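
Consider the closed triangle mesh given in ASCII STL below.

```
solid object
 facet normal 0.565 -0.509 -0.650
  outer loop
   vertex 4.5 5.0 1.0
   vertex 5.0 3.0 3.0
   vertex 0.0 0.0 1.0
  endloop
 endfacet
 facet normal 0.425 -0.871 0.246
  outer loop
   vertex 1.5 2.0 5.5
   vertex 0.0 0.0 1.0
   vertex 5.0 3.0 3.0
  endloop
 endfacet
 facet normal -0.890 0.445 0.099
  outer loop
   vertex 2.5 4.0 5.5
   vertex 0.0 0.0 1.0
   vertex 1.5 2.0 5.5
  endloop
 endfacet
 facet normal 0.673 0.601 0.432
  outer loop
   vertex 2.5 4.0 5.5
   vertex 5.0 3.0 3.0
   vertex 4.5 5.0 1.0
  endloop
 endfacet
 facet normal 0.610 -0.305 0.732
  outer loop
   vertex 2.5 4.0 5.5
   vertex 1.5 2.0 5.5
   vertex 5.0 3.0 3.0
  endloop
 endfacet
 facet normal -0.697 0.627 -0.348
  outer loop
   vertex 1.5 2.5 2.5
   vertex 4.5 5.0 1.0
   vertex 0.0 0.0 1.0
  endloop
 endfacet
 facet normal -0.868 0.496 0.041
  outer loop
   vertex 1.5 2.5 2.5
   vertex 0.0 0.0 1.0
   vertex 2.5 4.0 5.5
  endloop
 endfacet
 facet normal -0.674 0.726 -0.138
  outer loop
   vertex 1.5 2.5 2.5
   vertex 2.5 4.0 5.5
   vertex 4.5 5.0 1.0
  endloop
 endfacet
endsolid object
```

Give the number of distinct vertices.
6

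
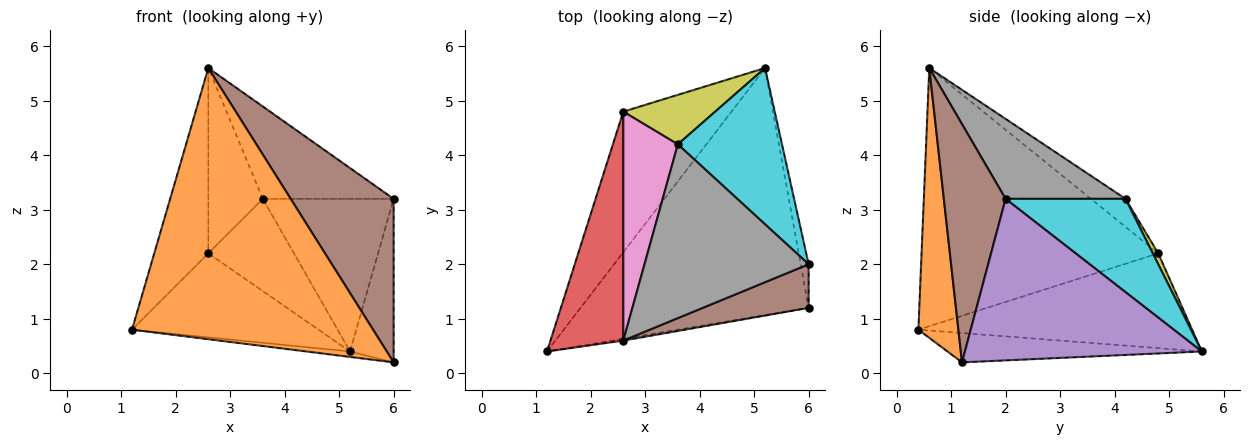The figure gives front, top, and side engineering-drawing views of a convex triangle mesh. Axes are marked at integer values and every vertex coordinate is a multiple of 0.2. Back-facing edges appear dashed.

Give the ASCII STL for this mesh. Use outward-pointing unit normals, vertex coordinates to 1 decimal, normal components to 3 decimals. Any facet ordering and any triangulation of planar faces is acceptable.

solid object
 facet normal -0.128 0.022 -0.992
  outer loop
   vertex 5.2 5.6 0.4
   vertex 6.0 1.2 0.2
   vertex 1.2 0.4 0.8
  endloop
 endfacet
 facet normal 0.164 -0.987 -0.007
  outer loop
   vertex 2.6 0.6 5.6
   vertex 1.2 0.4 0.8
   vertex 6.0 1.2 0.2
  endloop
 endfacet
 facet normal -0.601 0.410 -0.686
  outer loop
   vertex 2.6 4.8 2.2
   vertex 5.2 5.6 0.4
   vertex 1.2 0.4 0.8
  endloop
 endfacet
 facet normal -0.940 0.215 0.265
  outer loop
   vertex 2.6 4.8 2.2
   vertex 1.2 0.4 0.8
   vertex 2.6 0.6 5.6
  endloop
 endfacet
 facet normal 0.982 0.181 -0.048
  outer loop
   vertex 6.0 2.0 3.2
   vertex 6.0 1.2 0.2
   vertex 5.2 5.6 0.4
  endloop
 endfacet
 facet normal 0.502 -0.836 0.223
  outer loop
   vertex 6.0 2.0 3.2
   vertex 2.6 0.6 5.6
   vertex 6.0 1.2 0.2
  endloop
 endfacet
 facet normal -0.371 0.584 0.722
  outer loop
   vertex 3.6 4.2 3.2
   vertex 2.6 4.8 2.2
   vertex 2.6 0.6 5.6
  endloop
 endfacet
 facet normal 0.395 0.431 0.811
  outer loop
   vertex 3.6 4.2 3.2
   vertex 2.6 0.6 5.6
   vertex 6.0 2.0 3.2
  endloop
 endfacet
 facet normal 0.056 0.880 0.472
  outer loop
   vertex 3.6 4.2 3.2
   vertex 5.2 5.6 0.4
   vertex 2.6 4.8 2.2
  endloop
 endfacet
 facet normal 0.539 0.588 0.602
  outer loop
   vertex 3.6 4.2 3.2
   vertex 6.0 2.0 3.2
   vertex 5.2 5.6 0.4
  endloop
 endfacet
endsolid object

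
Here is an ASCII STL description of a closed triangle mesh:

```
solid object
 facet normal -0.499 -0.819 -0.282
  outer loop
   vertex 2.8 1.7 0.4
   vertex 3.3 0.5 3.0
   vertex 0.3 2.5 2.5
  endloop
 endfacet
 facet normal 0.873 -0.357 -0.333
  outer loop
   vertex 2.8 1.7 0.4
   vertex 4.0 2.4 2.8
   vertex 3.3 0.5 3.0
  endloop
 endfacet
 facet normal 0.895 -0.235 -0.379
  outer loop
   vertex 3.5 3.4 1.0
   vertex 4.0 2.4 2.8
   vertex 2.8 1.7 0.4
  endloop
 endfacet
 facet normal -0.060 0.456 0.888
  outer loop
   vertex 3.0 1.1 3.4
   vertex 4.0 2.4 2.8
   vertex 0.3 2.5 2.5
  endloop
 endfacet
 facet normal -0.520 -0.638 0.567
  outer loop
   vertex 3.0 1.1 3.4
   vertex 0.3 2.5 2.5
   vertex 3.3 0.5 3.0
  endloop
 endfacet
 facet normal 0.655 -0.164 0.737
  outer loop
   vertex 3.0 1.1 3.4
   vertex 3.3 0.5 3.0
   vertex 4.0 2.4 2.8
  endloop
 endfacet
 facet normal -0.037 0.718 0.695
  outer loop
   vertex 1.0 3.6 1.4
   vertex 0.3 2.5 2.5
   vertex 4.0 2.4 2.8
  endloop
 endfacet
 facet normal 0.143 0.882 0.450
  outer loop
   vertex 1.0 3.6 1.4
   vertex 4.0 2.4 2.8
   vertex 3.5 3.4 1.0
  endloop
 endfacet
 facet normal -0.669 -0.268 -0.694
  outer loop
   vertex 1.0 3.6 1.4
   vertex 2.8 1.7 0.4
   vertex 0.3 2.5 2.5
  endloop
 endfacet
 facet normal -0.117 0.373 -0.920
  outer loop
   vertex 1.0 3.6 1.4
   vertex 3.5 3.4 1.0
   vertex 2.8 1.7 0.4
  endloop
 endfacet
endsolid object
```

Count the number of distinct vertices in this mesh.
7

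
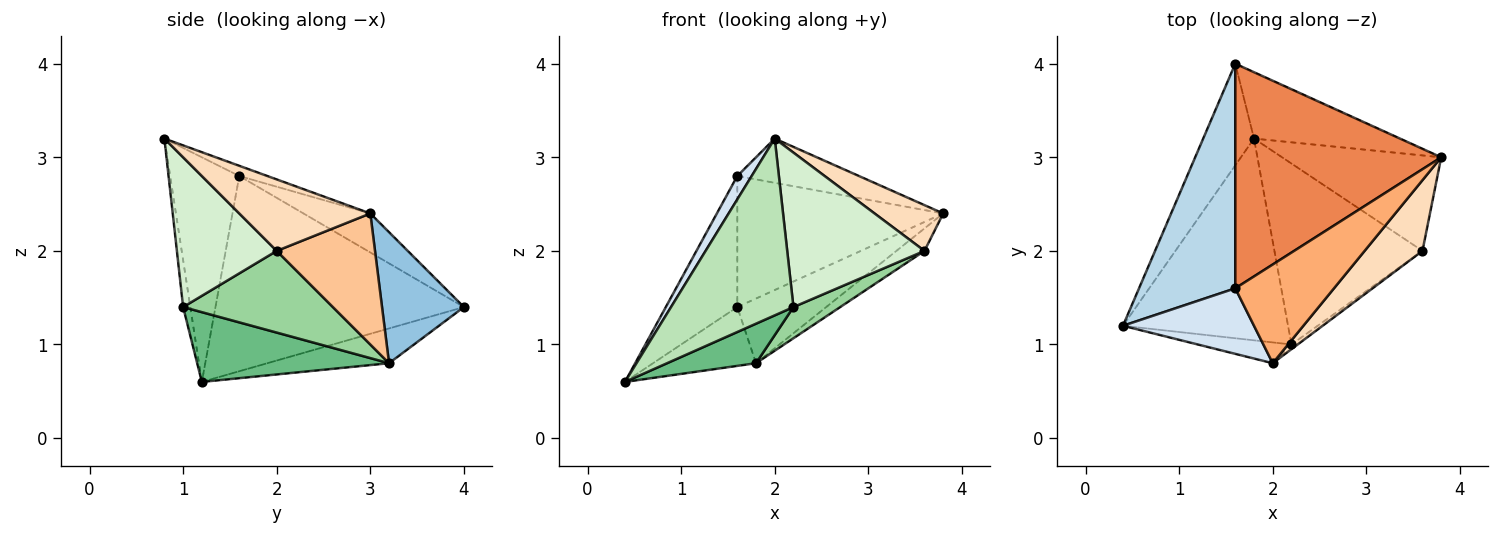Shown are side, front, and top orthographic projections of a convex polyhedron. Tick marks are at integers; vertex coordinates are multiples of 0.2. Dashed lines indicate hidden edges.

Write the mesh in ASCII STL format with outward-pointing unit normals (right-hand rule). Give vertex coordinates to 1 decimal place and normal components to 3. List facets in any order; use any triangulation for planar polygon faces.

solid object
 facet normal -0.510 0.431 -0.745
  outer loop
   vertex 1.8 3.2 0.8
   vertex 0.4 1.2 0.6
   vertex 1.6 4.0 1.4
  endloop
 endfacet
 facet normal 0.541 0.587 -0.603
  outer loop
   vertex 1.8 3.2 0.8
   vertex 1.6 4.0 1.4
   vertex 3.8 3.0 2.4
  endloop
 endfacet
 facet normal -0.868 0.250 0.428
  outer loop
   vertex 1.6 1.6 2.8
   vertex 1.6 4.0 1.4
   vertex 0.4 1.2 0.6
  endloop
 endfacet
 facet normal -0.850 -0.177 0.496
  outer loop
   vertex 1.6 1.6 2.8
   vertex 0.4 1.2 0.6
   vertex 2.0 0.8 3.2
  endloop
 endfacet
 facet normal -0.161 0.497 0.852
  outer loop
   vertex 1.6 1.6 2.8
   vertex 3.8 3.0 2.4
   vertex 1.6 4.0 1.4
  endloop
 endfacet
 facet normal -0.094 0.407 0.908
  outer loop
   vertex 1.6 1.6 2.8
   vertex 2.0 0.8 3.2
   vertex 3.8 3.0 2.4
  endloop
 endfacet
 facet normal 0.625 0.179 -0.760
  outer loop
   vertex 3.6 2.0 2.0
   vertex 1.8 3.2 0.8
   vertex 3.8 3.0 2.4
  endloop
 endfacet
 facet normal 0.720 -0.377 0.583
  outer loop
   vertex 3.6 2.0 2.0
   vertex 3.8 3.0 2.4
   vertex 2.0 0.8 3.2
  endloop
 endfacet
 facet normal 0.383 -0.178 -0.906
  outer loop
   vertex 2.2 1.0 1.4
   vertex 0.4 1.2 0.6
   vertex 1.8 3.2 0.8
  endloop
 endfacet
 facet normal 0.478 -0.149 -0.866
  outer loop
   vertex 2.2 1.0 1.4
   vertex 1.8 3.2 0.8
   vertex 3.6 2.0 2.0
  endloop
 endfacet
 facet normal -0.058 -0.991 -0.117
  outer loop
   vertex 2.2 1.0 1.4
   vertex 2.0 0.8 3.2
   vertex 0.4 1.2 0.6
  endloop
 endfacet
 facet normal 0.588 -0.808 -0.024
  outer loop
   vertex 2.2 1.0 1.4
   vertex 3.6 2.0 2.0
   vertex 2.0 0.8 3.2
  endloop
 endfacet
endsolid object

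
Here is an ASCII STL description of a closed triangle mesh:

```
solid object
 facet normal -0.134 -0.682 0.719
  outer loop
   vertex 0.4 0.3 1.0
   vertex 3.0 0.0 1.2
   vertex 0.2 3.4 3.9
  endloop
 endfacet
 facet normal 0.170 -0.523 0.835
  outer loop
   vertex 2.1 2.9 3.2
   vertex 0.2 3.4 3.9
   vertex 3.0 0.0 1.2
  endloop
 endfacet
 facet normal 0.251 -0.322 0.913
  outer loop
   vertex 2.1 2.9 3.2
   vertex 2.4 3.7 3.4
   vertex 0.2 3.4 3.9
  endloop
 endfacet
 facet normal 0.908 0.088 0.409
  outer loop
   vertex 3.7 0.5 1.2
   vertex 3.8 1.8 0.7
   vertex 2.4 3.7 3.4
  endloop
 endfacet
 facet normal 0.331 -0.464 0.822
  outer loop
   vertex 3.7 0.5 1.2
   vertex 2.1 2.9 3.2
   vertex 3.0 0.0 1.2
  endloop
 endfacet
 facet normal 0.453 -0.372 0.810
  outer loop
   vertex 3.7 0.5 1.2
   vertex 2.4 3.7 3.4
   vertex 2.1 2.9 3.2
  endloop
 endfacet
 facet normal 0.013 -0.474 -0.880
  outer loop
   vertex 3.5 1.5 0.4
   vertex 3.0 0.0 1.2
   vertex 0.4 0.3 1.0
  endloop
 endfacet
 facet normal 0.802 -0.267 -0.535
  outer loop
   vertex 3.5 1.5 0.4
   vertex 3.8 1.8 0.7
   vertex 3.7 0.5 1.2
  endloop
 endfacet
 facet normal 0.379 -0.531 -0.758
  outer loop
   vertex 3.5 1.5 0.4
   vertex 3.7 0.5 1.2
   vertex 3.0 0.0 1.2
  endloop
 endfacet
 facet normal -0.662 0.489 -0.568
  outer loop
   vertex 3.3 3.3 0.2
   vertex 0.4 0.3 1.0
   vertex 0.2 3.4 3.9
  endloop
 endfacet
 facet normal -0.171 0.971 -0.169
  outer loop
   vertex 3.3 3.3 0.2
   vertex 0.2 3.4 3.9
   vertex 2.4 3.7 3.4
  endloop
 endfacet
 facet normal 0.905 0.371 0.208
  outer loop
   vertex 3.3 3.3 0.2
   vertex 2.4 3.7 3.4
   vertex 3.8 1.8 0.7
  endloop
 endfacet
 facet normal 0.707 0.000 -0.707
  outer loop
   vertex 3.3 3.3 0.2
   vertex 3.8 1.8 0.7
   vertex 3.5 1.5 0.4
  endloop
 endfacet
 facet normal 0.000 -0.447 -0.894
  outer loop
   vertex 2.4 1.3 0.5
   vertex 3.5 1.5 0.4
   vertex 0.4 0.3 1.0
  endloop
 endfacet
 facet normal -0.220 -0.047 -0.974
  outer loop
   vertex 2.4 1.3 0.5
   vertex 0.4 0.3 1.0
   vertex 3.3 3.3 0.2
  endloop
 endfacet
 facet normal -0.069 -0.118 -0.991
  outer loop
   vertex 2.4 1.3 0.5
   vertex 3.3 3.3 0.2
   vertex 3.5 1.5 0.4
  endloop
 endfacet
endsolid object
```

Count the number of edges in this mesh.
24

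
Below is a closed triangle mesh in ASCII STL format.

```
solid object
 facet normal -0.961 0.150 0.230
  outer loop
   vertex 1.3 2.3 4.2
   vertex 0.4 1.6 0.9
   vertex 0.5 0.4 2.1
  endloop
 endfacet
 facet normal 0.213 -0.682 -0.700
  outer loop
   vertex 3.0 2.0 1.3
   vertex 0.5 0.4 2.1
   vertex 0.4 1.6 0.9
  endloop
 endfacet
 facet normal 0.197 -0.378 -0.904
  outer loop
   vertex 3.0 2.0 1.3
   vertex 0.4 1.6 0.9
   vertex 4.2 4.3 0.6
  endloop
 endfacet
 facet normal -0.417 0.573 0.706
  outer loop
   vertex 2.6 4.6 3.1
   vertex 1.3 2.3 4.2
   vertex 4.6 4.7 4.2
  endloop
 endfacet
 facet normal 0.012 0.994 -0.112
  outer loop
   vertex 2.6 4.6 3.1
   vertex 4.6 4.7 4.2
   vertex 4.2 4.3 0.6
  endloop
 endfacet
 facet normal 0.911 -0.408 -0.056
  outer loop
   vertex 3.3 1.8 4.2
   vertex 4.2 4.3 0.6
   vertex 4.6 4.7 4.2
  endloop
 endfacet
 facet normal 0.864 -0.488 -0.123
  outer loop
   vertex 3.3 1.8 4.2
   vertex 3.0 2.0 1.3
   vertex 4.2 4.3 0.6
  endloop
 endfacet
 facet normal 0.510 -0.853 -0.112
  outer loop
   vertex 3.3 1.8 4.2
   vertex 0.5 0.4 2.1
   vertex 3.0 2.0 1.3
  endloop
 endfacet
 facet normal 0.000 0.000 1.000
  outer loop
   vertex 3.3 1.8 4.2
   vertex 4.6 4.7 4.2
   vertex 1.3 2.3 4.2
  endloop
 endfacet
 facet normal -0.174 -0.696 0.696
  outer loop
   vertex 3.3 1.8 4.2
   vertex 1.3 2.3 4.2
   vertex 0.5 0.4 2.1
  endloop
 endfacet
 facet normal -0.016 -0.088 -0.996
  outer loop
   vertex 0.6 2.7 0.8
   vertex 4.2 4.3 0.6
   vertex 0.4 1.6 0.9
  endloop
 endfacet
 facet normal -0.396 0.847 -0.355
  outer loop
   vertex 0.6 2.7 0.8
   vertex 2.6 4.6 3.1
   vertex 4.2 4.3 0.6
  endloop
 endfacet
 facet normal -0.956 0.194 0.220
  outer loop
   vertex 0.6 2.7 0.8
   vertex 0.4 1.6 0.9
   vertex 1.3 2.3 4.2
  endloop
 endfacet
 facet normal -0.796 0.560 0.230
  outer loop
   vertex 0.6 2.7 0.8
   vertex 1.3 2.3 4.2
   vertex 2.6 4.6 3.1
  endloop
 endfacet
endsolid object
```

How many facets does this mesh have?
14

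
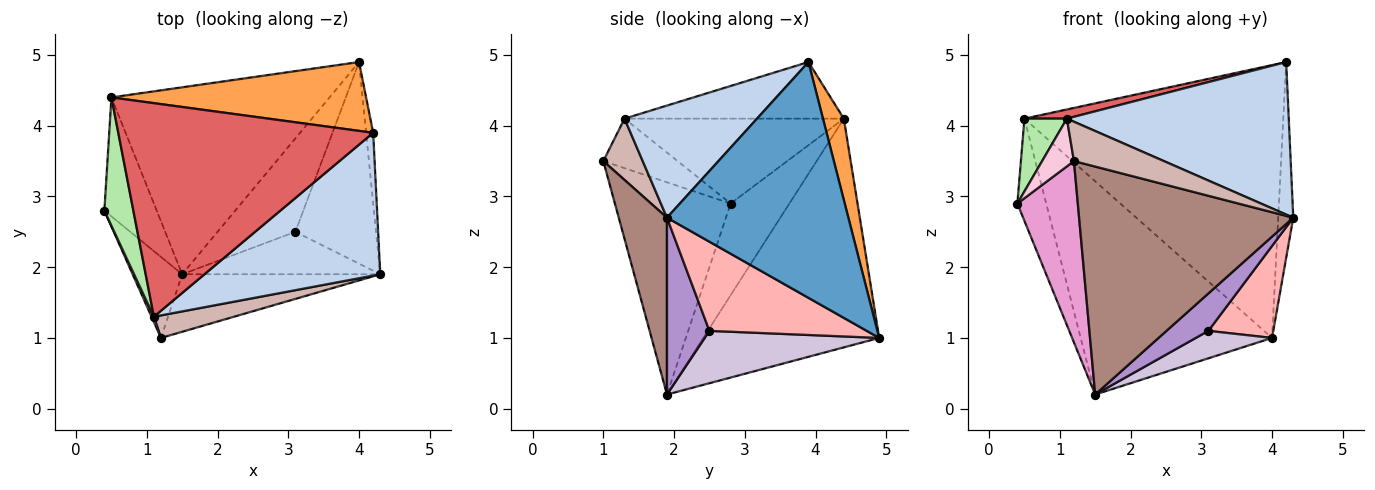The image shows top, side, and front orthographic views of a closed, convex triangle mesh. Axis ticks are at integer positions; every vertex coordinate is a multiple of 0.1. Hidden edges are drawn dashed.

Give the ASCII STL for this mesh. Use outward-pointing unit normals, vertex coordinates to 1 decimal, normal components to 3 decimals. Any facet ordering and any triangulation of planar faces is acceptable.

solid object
 facet normal 0.996 0.083 -0.030
  outer loop
   vertex 4.2 3.9 4.9
   vertex 4.3 1.9 2.7
   vertex 4.0 4.9 1.0
  endloop
 endfacet
 facet normal 0.400 -0.669 0.627
  outer loop
   vertex 1.1 1.3 4.1
   vertex 4.3 1.9 2.7
   vertex 4.2 3.9 4.9
  endloop
 endfacet
 facet normal 0.078 0.967 0.244
  outer loop
   vertex 0.5 4.4 4.1
   vertex 4.2 3.9 4.9
   vertex 4.0 4.9 1.0
  endloop
 endfacet
 facet normal -0.799 0.392 -0.456
  outer loop
   vertex 0.5 4.4 4.1
   vertex 1.5 1.9 0.2
   vertex 0.4 2.8 2.9
  endloop
 endfacet
 facet normal -0.569 0.618 -0.542
  outer loop
   vertex 0.5 4.4 4.1
   vertex 4.0 4.9 1.0
   vertex 1.5 1.9 0.2
  endloop
 endfacet
 facet normal -0.931 -0.180 0.318
  outer loop
   vertex 0.5 4.4 4.1
   vertex 0.4 2.8 2.9
   vertex 1.1 1.3 4.1
  endloop
 endfacet
 facet normal -0.217 -0.042 0.975
  outer loop
   vertex 0.5 4.4 4.1
   vertex 1.1 1.3 4.1
   vertex 4.2 3.9 4.9
  endloop
 endfacet
 facet normal 0.709 -0.293 -0.642
  outer loop
   vertex 3.1 2.5 1.1
   vertex 4.0 4.9 1.0
   vertex 4.3 1.9 2.7
  endloop
 endfacet
 facet normal 0.557 -0.549 -0.623
  outer loop
   vertex 3.1 2.5 1.1
   vertex 4.3 1.9 2.7
   vertex 1.5 1.9 0.2
  endloop
 endfacet
 facet normal 0.542 -0.237 -0.806
  outer loop
   vertex 3.1 2.5 1.1
   vertex 1.5 1.9 0.2
   vertex 4.0 4.9 1.0
  endloop
 endfacet
 facet normal 0.213 -0.947 -0.239
  outer loop
   vertex 1.2 1.0 3.5
   vertex 1.5 1.9 0.2
   vertex 4.3 1.9 2.7
  endloop
 endfacet
 facet normal 0.355 -0.811 0.465
  outer loop
   vertex 1.2 1.0 3.5
   vertex 4.3 1.9 2.7
   vertex 1.1 1.3 4.1
  endloop
 endfacet
 facet normal -0.868 -0.453 -0.203
  outer loop
   vertex 1.2 1.0 3.5
   vertex 0.4 2.8 2.9
   vertex 1.5 1.9 0.2
  endloop
 endfacet
 facet normal -0.918 -0.394 0.044
  outer loop
   vertex 1.2 1.0 3.5
   vertex 1.1 1.3 4.1
   vertex 0.4 2.8 2.9
  endloop
 endfacet
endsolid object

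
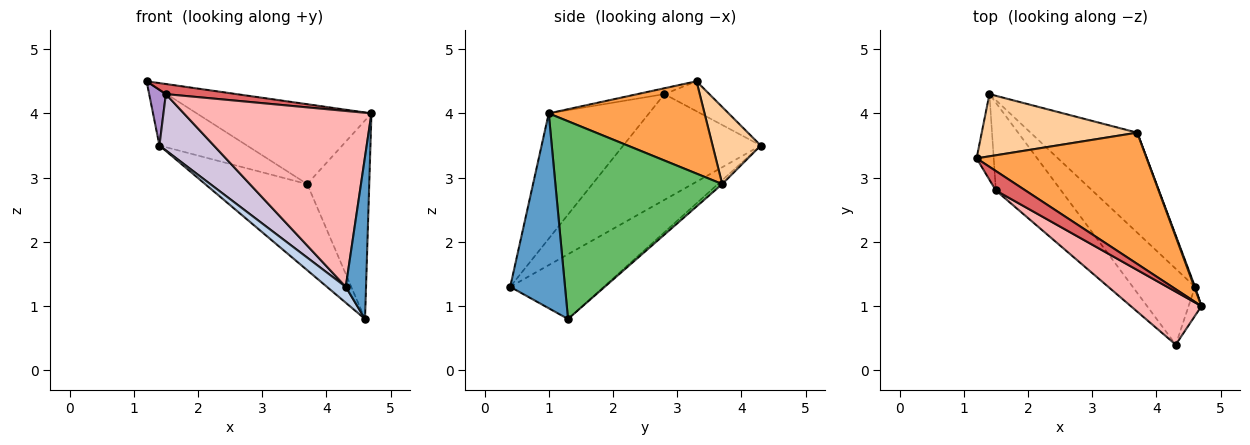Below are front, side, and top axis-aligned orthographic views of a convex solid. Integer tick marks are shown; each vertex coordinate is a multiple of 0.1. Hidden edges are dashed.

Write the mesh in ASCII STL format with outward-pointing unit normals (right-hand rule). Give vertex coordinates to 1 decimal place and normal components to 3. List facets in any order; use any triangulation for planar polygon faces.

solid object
 facet normal 0.936 -0.346 -0.062
  outer loop
   vertex 4.6 1.3 0.8
   vertex 4.7 1.0 4.0
   vertex 4.3 0.4 1.3
  endloop
 endfacet
 facet normal -0.713 -0.143 -0.686
  outer loop
   vertex 4.6 1.3 0.8
   vertex 4.3 0.4 1.3
   vertex 1.4 4.3 3.5
  endloop
 endfacet
 facet normal 0.421 0.472 0.775
  outer loop
   vertex 3.7 3.7 2.9
   vertex 1.2 3.3 4.5
   vertex 4.7 1.0 4.0
  endloop
 endfacet
 facet normal 0.346 0.628 0.697
  outer loop
   vertex 3.7 3.7 2.9
   vertex 1.4 4.3 3.5
   vertex 1.2 3.3 4.5
  endloop
 endfacet
 facet normal 0.937 0.349 0.003
  outer loop
   vertex 3.7 3.7 2.9
   vertex 4.7 1.0 4.0
   vertex 4.6 1.3 0.8
  endloop
 endfacet
 facet normal -0.027 0.652 -0.757
  outer loop
   vertex 3.7 3.7 2.9
   vertex 4.6 1.3 0.8
   vertex 1.4 4.3 3.5
  endloop
 endfacet
 facet normal -0.173 -0.454 0.874
  outer loop
   vertex 1.5 2.8 4.3
   vertex 4.7 1.0 4.0
   vertex 1.2 3.3 4.5
  endloop
 endfacet
 facet normal -0.455 -0.852 0.257
  outer loop
   vertex 1.5 2.8 4.3
   vertex 4.3 0.4 1.3
   vertex 4.7 1.0 4.0
  endloop
 endfacet
 facet normal -0.826 -0.307 -0.472
  outer loop
   vertex 1.5 2.8 4.3
   vertex 1.2 3.3 4.5
   vertex 1.4 4.3 3.5
  endloop
 endfacet
 facet normal -0.807 -0.319 -0.498
  outer loop
   vertex 1.5 2.8 4.3
   vertex 1.4 4.3 3.5
   vertex 4.3 0.4 1.3
  endloop
 endfacet
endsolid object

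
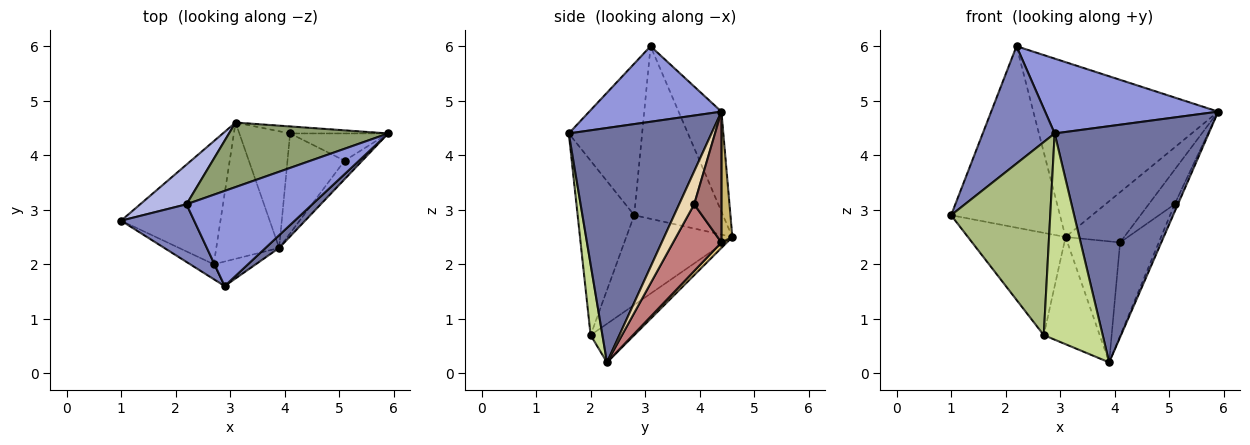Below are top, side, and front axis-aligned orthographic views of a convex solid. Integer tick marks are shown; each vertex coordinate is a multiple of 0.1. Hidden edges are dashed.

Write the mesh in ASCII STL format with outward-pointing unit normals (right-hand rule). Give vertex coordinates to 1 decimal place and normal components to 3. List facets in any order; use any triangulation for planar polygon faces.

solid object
 facet normal 0.679 -0.733 0.039
  outer loop
   vertex 3.9 2.3 0.2
   vertex 5.9 4.4 4.8
   vertex 2.9 1.6 4.4
  endloop
 endfacet
 facet normal -0.675 -0.662 0.325
  outer loop
   vertex 2.2 3.1 6.0
   vertex 1.0 2.8 2.9
   vertex 2.9 1.6 4.4
  endloop
 endfacet
 facet normal 0.427 -0.559 0.711
  outer loop
   vertex 2.2 3.1 6.0
   vertex 2.9 1.6 4.4
   vertex 5.9 4.4 4.8
  endloop
 endfacet
 facet normal -0.623 0.764 0.167
  outer loop
   vertex 3.1 4.6 2.5
   vertex 1.0 2.8 2.9
   vertex 2.2 3.1 6.0
  endloop
 endfacet
 facet normal -0.212 0.917 0.338
  outer loop
   vertex 3.1 4.6 2.5
   vertex 2.2 3.1 6.0
   vertex 5.9 4.4 4.8
  endloop
 endfacet
 facet normal -0.494 -0.867 -0.067
  outer loop
   vertex 2.7 2.0 0.7
   vertex 2.9 1.6 4.4
   vertex 1.0 2.8 2.9
  endloop
 endfacet
 facet normal 0.195 -0.974 -0.116
  outer loop
   vertex 2.7 2.0 0.7
   vertex 3.9 2.3 0.2
   vertex 2.9 1.6 4.4
  endloop
 endfacet
 facet normal -0.570 0.525 -0.632
  outer loop
   vertex 2.7 2.0 0.7
   vertex 1.0 2.8 2.9
   vertex 3.1 4.6 2.5
  endloop
 endfacet
 facet normal -0.434 0.557 -0.708
  outer loop
   vertex 2.7 2.0 0.7
   vertex 3.1 4.6 2.5
   vertex 3.9 2.3 0.2
  endloop
 endfacet
 facet normal 0.181 0.974 -0.136
  outer loop
   vertex 4.1 4.4 2.4
   vertex 3.1 4.6 2.5
   vertex 5.9 4.4 4.8
  endloop
 endfacet
 facet normal 0.074 0.718 -0.692
  outer loop
   vertex 4.1 4.4 2.4
   vertex 3.9 2.3 0.2
   vertex 3.1 4.6 2.5
  endloop
 endfacet
 facet normal 0.865 0.191 -0.463
  outer loop
   vertex 5.1 3.9 3.1
   vertex 5.9 4.4 4.8
   vertex 3.9 2.3 0.2
  endloop
 endfacet
 facet normal 0.637 0.605 -0.478
  outer loop
   vertex 5.1 3.9 3.1
   vertex 4.1 4.4 2.4
   vertex 5.9 4.4 4.8
  endloop
 endfacet
 facet normal 0.649 0.520 -0.555
  outer loop
   vertex 5.1 3.9 3.1
   vertex 3.9 2.3 0.2
   vertex 4.1 4.4 2.4
  endloop
 endfacet
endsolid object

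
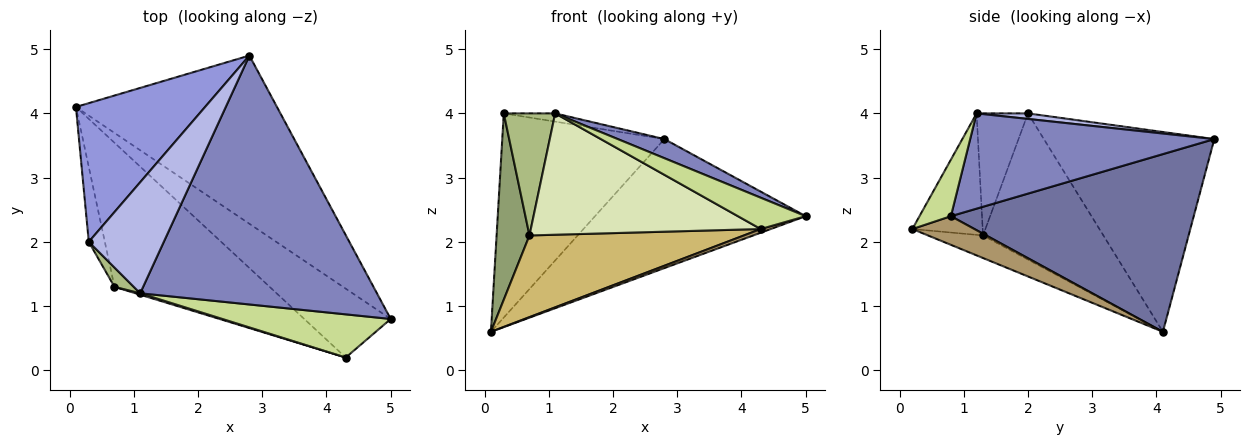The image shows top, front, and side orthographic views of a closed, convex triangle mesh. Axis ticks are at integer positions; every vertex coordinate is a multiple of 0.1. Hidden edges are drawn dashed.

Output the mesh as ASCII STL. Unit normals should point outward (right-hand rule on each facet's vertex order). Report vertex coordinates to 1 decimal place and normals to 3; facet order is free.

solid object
 facet normal 0.574 0.498 -0.650
  outer loop
   vertex 2.8 4.9 3.6
   vertex 5.0 0.8 2.4
   vertex 0.1 4.1 0.6
  endloop
 endfacet
 facet normal 0.372 -0.071 0.925
  outer loop
   vertex 1.1 1.2 4.0
   vertex 5.0 0.8 2.4
   vertex 2.8 4.9 3.6
  endloop
 endfacet
 facet normal -0.656 0.624 0.424
  outer loop
   vertex 0.3 2.0 4.0
   vertex 2.8 4.9 3.6
   vertex 0.1 4.1 0.6
  endloop
 endfacet
 facet normal 0.074 0.074 0.995
  outer loop
   vertex 0.3 2.0 4.0
   vertex 1.1 1.2 4.0
   vertex 2.8 4.9 3.6
  endloop
 endfacet
 facet normal -0.959 -0.262 -0.105
  outer loop
   vertex 0.3 2.0 4.0
   vertex 0.1 4.1 0.6
   vertex 0.7 1.3 2.1
  endloop
 endfacet
 facet normal -0.703 -0.703 0.111
  outer loop
   vertex 0.3 2.0 4.0
   vertex 0.7 1.3 2.1
   vertex 1.1 1.2 4.0
  endloop
 endfacet
 facet normal 0.262 -0.567 0.781
  outer loop
   vertex 4.3 0.2 2.2
   vertex 5.0 0.8 2.4
   vertex 1.1 1.2 4.0
  endloop
 endfacet
 facet normal -0.292 -0.956 0.011
  outer loop
   vertex 4.3 0.2 2.2
   vertex 1.1 1.2 4.0
   vertex 0.7 1.3 2.1
  endloop
 endfacet
 facet normal 0.314 -0.051 -0.948
  outer loop
   vertex 4.3 0.2 2.2
   vertex 0.1 4.1 0.6
   vertex 5.0 0.8 2.4
  endloop
 endfacet
 facet normal -0.126 -0.489 -0.863
  outer loop
   vertex 4.3 0.2 2.2
   vertex 0.7 1.3 2.1
   vertex 0.1 4.1 0.6
  endloop
 endfacet
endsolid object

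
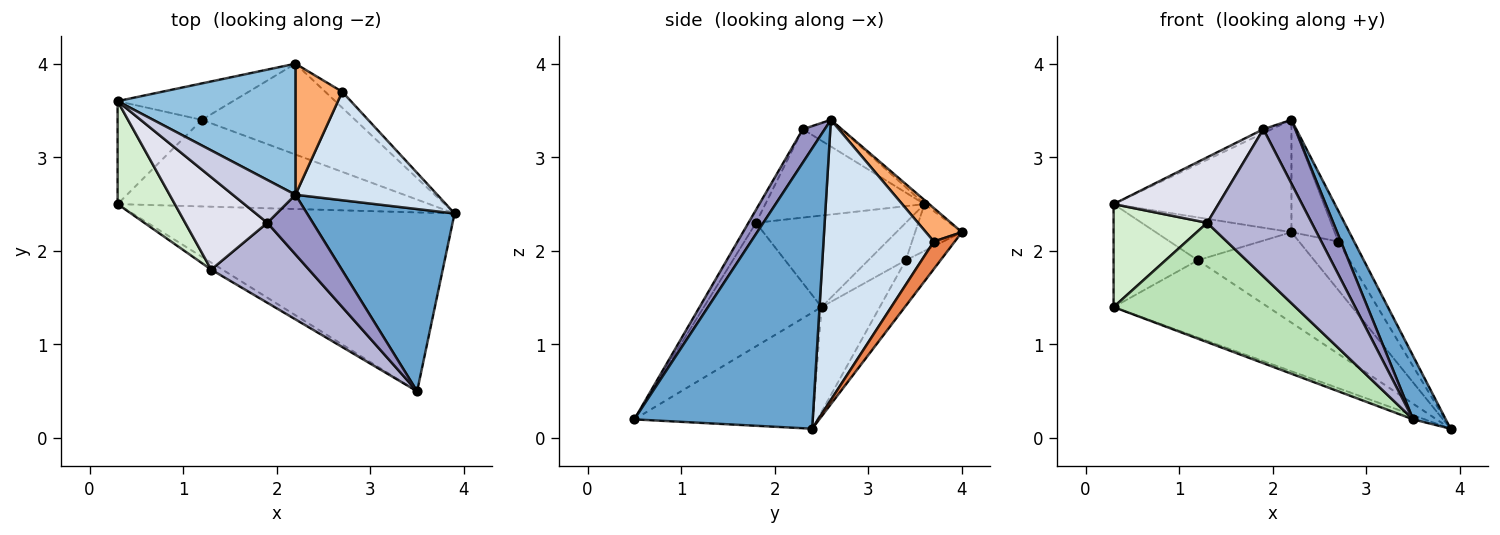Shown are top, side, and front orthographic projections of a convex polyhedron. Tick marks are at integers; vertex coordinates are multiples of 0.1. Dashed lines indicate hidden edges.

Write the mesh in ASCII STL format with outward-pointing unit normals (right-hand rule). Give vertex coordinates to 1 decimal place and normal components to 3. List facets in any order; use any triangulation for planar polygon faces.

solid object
 facet normal 0.874 -0.160 0.460
  outer loop
   vertex 2.2 2.6 3.4
   vertex 3.5 0.5 0.2
   vertex 3.9 2.4 0.1
  endloop
 endfacet
 facet normal -0.017 0.651 0.759
  outer loop
   vertex 2.2 4.0 2.2
   vertex 0.3 3.6 2.5
   vertex 2.2 2.6 3.4
  endloop
 endfacet
 facet normal -0.339 0.022 -0.941
  outer loop
   vertex 0.3 2.5 1.4
   vertex 3.9 2.4 0.1
   vertex 3.5 0.5 0.2
  endloop
 endfacet
 facet normal 0.885 0.127 0.448
  outer loop
   vertex 2.7 3.7 2.1
   vertex 2.2 2.6 3.4
   vertex 3.9 2.4 0.1
  endloop
 endfacet
 facet normal 0.452 0.847 -0.279
  outer loop
   vertex 2.7 3.7 2.1
   vertex 3.9 2.4 0.1
   vertex 2.2 4.0 2.2
  endloop
 endfacet
 facet normal 0.477 0.572 0.667
  outer loop
   vertex 2.7 3.7 2.1
   vertex 2.2 4.0 2.2
   vertex 2.2 2.6 3.4
  endloop
 endfacet
 facet normal -0.206 0.691 -0.693
  outer loop
   vertex 1.2 3.4 1.9
   vertex 2.2 4.0 2.2
   vertex 3.9 2.4 0.1
  endloop
 endfacet
 facet normal -0.243 0.646 -0.724
  outer loop
   vertex 1.2 3.4 1.9
   vertex 3.9 2.4 0.1
   vertex 0.3 2.5 1.4
  endloop
 endfacet
 facet normal -0.254 0.737 -0.627
  outer loop
   vertex 1.2 3.4 1.9
   vertex 0.3 3.6 2.5
   vertex 2.2 4.0 2.2
  endloop
 endfacet
 facet normal -0.300 0.675 -0.675
  outer loop
   vertex 1.2 3.4 1.9
   vertex 0.3 2.5 1.4
   vertex 0.3 3.6 2.5
  endloop
 endfacet
 facet normal -0.543 -0.839 -0.049
  outer loop
   vertex 1.3 1.8 2.3
   vertex 0.3 2.5 1.4
   vertex 3.5 0.5 0.2
  endloop
 endfacet
 facet normal -0.749 -0.468 0.468
  outer loop
   vertex 1.3 1.8 2.3
   vertex 0.3 3.6 2.5
   vertex 0.3 2.5 1.4
  endloop
 endfacet
 facet normal 0.449 -0.652 0.611
  outer loop
   vertex 1.9 2.3 3.3
   vertex 3.5 0.5 0.2
   vertex 2.2 2.6 3.4
  endloop
 endfacet
 facet normal -0.063 -0.877 0.476
  outer loop
   vertex 1.9 2.3 3.3
   vertex 1.3 1.8 2.3
   vertex 3.5 0.5 0.2
  endloop
 endfacet
 facet normal -0.390 0.084 0.917
  outer loop
   vertex 1.9 2.3 3.3
   vertex 2.2 2.6 3.4
   vertex 0.3 3.6 2.5
  endloop
 endfacet
 facet normal -0.660 -0.435 0.613
  outer loop
   vertex 1.9 2.3 3.3
   vertex 0.3 3.6 2.5
   vertex 1.3 1.8 2.3
  endloop
 endfacet
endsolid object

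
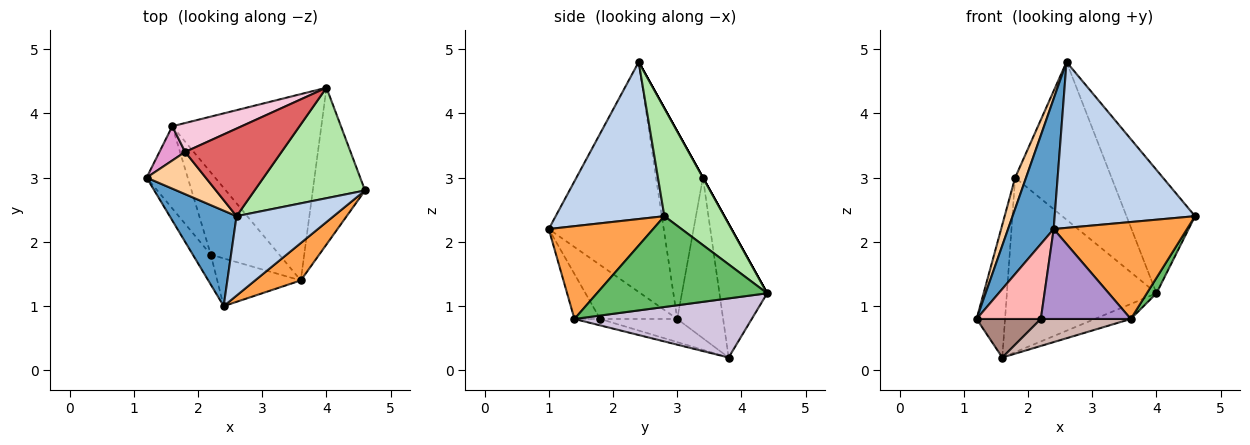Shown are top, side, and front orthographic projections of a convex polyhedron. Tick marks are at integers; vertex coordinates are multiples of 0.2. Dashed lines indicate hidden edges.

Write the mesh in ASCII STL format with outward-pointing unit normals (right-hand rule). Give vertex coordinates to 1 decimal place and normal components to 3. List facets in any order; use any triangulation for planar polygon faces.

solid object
 facet normal -0.897 -0.356 0.261
  outer loop
   vertex 2.6 2.4 4.8
   vertex 1.2 3.0 0.8
   vertex 2.4 1.0 2.2
  endloop
 endfacet
 facet normal 0.573 -0.739 0.354
  outer loop
   vertex 2.6 2.4 4.8
   vertex 2.4 1.0 2.2
   vertex 4.6 2.8 2.4
  endloop
 endfacet
 facet normal 0.590 -0.753 0.290
  outer loop
   vertex 3.6 1.4 0.8
   vertex 4.6 2.8 2.4
   vertex 2.4 1.0 2.2
  endloop
 endfacet
 facet normal -0.931 -0.217 0.293
  outer loop
   vertex 1.8 3.4 3.0
   vertex 1.2 3.0 0.8
   vertex 2.6 2.4 4.8
  endloop
 endfacet
 facet normal 0.866 -0.049 -0.498
  outer loop
   vertex 4.0 4.4 1.2
   vertex 4.6 2.8 2.4
   vertex 3.6 1.4 0.8
  endloop
 endfacet
 facet normal 0.546 0.624 0.559
  outer loop
   vertex 4.0 4.4 1.2
   vertex 2.6 2.4 4.8
   vertex 4.6 2.8 2.4
  endloop
 endfacet
 facet normal 0.000 0.874 0.486
  outer loop
   vertex 4.0 4.4 1.2
   vertex 1.8 3.4 3.0
   vertex 2.6 2.4 4.8
  endloop
 endfacet
 facet normal -0.744 -0.620 -0.248
  outer loop
   vertex 2.2 1.8 0.8
   vertex 2.4 1.0 2.2
   vertex 1.2 3.0 0.8
  endloop
 endfacet
 facet normal -0.245 -0.856 -0.454
  outer loop
   vertex 2.2 1.8 0.8
   vertex 3.6 1.4 0.8
   vertex 2.4 1.0 2.2
  endloop
 endfacet
 facet normal 0.368 0.075 -0.927
  outer loop
   vertex 1.6 3.8 0.2
   vertex 4.0 4.4 1.2
   vertex 3.6 1.4 0.8
  endloop
 endfacet
 facet normal -0.454 -0.378 -0.807
  outer loop
   vertex 1.6 3.8 0.2
   vertex 2.2 1.8 0.8
   vertex 1.2 3.0 0.8
  endloop
 endfacet
 facet normal -0.089 -0.311 -0.946
  outer loop
   vertex 1.6 3.8 0.2
   vertex 3.6 1.4 0.8
   vertex 2.2 1.8 0.8
  endloop
 endfacet
 facet normal -0.842 0.522 0.135
  outer loop
   vertex 1.6 3.8 0.2
   vertex 1.2 3.0 0.8
   vertex 1.8 3.4 3.0
  endloop
 endfacet
 facet normal -0.300 0.941 0.156
  outer loop
   vertex 1.6 3.8 0.2
   vertex 1.8 3.4 3.0
   vertex 4.0 4.4 1.2
  endloop
 endfacet
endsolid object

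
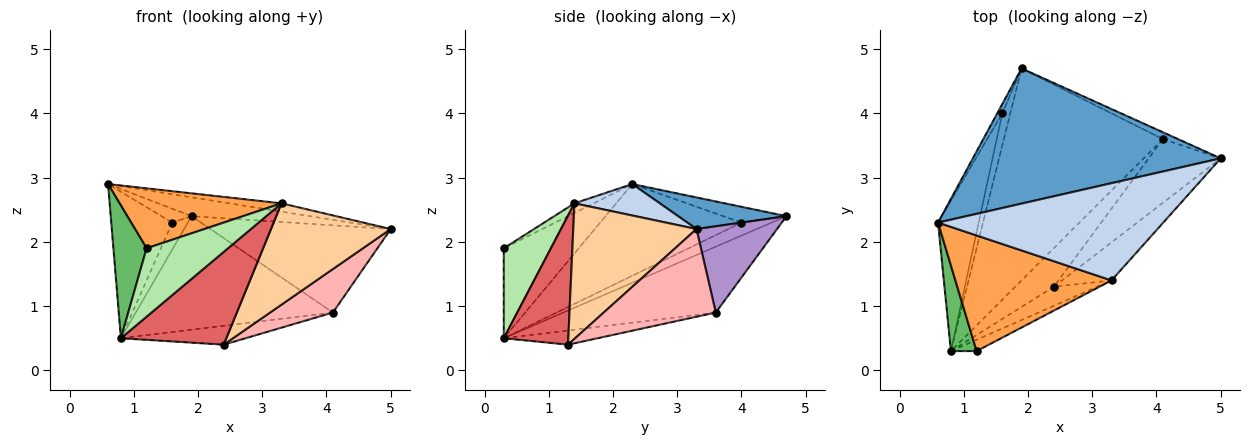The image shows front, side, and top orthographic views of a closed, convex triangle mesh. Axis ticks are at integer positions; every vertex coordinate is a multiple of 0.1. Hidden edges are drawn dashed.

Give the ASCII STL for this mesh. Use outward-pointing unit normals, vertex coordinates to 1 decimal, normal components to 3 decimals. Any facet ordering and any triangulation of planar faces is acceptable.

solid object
 facet normal 0.125 0.137 0.983
  outer loop
   vertex 1.9 4.7 2.4
   vertex 0.6 2.3 2.9
   vertex 5.0 3.3 2.2
  endloop
 endfacet
 facet normal 0.138 0.084 0.987
  outer loop
   vertex 3.3 1.4 2.6
   vertex 5.0 3.3 2.2
   vertex 0.6 2.3 2.9
  endloop
 endfacet
 facet normal -0.055 -0.460 0.886
  outer loop
   vertex 3.3 1.4 2.6
   vertex 0.6 2.3 2.9
   vertex 1.2 0.3 1.9
  endloop
 endfacet
 facet normal 0.694 -0.674 -0.253
  outer loop
   vertex 3.3 1.4 2.6
   vertex 2.4 1.3 0.4
   vertex 5.0 3.3 2.2
  endloop
 endfacet
 facet normal -0.885 -0.392 0.253
  outer loop
   vertex 0.8 0.3 0.5
   vertex 1.2 0.3 1.9
   vertex 0.6 2.3 2.9
  endloop
 endfacet
 facet normal 0.496 -0.857 -0.142
  outer loop
   vertex 0.8 0.3 0.5
   vertex 3.3 1.4 2.6
   vertex 1.2 0.3 1.9
  endloop
 endfacet
 facet normal 0.514 -0.840 -0.172
  outer loop
   vertex 0.8 0.3 0.5
   vertex 2.4 1.3 0.4
   vertex 3.3 1.4 2.6
  endloop
 endfacet
 facet normal 0.709 -0.397 -0.583
  outer loop
   vertex 4.1 3.6 0.9
   vertex 5.0 3.3 2.2
   vertex 2.4 1.3 0.4
  endloop
 endfacet
 facet normal 0.407 0.911 -0.071
  outer loop
   vertex 4.1 3.6 0.9
   vertex 1.9 4.7 2.4
   vertex 5.0 3.3 2.2
  endloop
 endfacet
 facet normal -0.314 0.418 -0.853
  outer loop
   vertex 4.1 3.6 0.9
   vertex 2.4 1.3 0.4
   vertex 0.8 0.3 0.5
  endloop
 endfacet
 facet normal -0.343 0.443 -0.828
  outer loop
   vertex 4.1 3.6 0.9
   vertex 0.8 0.3 0.5
   vertex 1.9 4.7 2.4
  endloop
 endfacet
 facet normal -0.867 0.412 -0.279
  outer loop
   vertex 1.6 4.0 2.3
   vertex 0.6 2.3 2.9
   vertex 1.9 4.7 2.4
  endloop
 endfacet
 facet normal -0.850 0.367 -0.377
  outer loop
   vertex 1.6 4.0 2.3
   vertex 0.8 0.3 0.5
   vertex 0.6 2.3 2.9
  endloop
 endfacet
 facet normal -0.779 0.402 -0.481
  outer loop
   vertex 1.6 4.0 2.3
   vertex 1.9 4.7 2.4
   vertex 0.8 0.3 0.5
  endloop
 endfacet
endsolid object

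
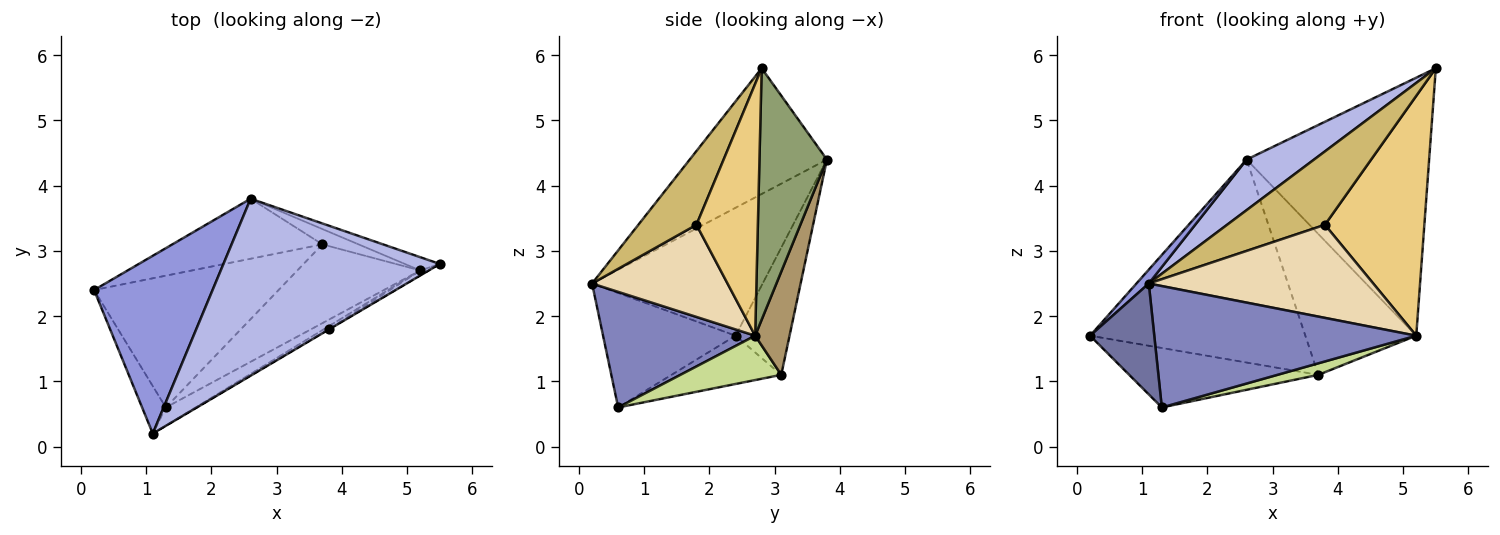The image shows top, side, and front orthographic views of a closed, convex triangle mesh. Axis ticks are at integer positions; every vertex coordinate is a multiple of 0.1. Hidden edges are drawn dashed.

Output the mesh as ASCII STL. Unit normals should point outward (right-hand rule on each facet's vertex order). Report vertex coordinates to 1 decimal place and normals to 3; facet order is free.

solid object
 facet normal -0.885 -0.429 -0.183
  outer loop
   vertex 1.3 0.6 0.6
   vertex 1.1 0.2 2.5
   vertex 0.2 2.4 1.7
  endloop
 endfacet
 facet normal 0.498 -0.858 -0.128
  outer loop
   vertex 5.2 2.7 1.7
   vertex 1.1 0.2 2.5
   vertex 1.3 0.6 0.6
  endloop
 endfacet
 facet normal -0.733 -0.053 0.679
  outer loop
   vertex 2.6 3.8 4.4
   vertex 0.2 2.4 1.7
   vertex 1.1 0.2 2.5
  endloop
 endfacet
 facet normal -0.488 -0.240 0.839
  outer loop
   vertex 2.6 3.8 4.4
   vertex 1.1 0.2 2.5
   vertex 5.5 2.8 5.8
  endloop
 endfacet
 facet normal 0.346 0.937 -0.048
  outer loop
   vertex 2.6 3.8 4.4
   vertex 5.5 2.8 5.8
   vertex 5.2 2.7 1.7
  endloop
 endfacet
 facet normal -0.232 0.400 -0.887
  outer loop
   vertex 3.7 3.1 1.1
   vertex 1.3 0.6 0.6
   vertex 0.2 2.4 1.7
  endloop
 endfacet
 facet normal 0.336 -0.137 -0.932
  outer loop
   vertex 3.7 3.1 1.1
   vertex 5.2 2.7 1.7
   vertex 1.3 0.6 0.6
  endloop
 endfacet
 facet normal -0.234 0.932 -0.276
  outer loop
   vertex 3.7 3.1 1.1
   vertex 0.2 2.4 1.7
   vertex 2.6 3.8 4.4
  endloop
 endfacet
 facet normal 0.295 0.950 -0.103
  outer loop
   vertex 3.7 3.1 1.1
   vertex 2.6 3.8 4.4
   vertex 5.2 2.7 1.7
  endloop
 endfacet
 facet normal 0.511 -0.860 -0.003
  outer loop
   vertex 3.8 1.8 3.4
   vertex 5.5 2.8 5.8
   vertex 1.1 0.2 2.5
  endloop
 endfacet
 facet normal 0.525 -0.851 -0.018
  outer loop
   vertex 3.8 1.8 3.4
   vertex 5.2 2.7 1.7
   vertex 5.5 2.8 5.8
  endloop
 endfacet
 facet normal 0.516 -0.856 -0.028
  outer loop
   vertex 3.8 1.8 3.4
   vertex 1.1 0.2 2.5
   vertex 5.2 2.7 1.7
  endloop
 endfacet
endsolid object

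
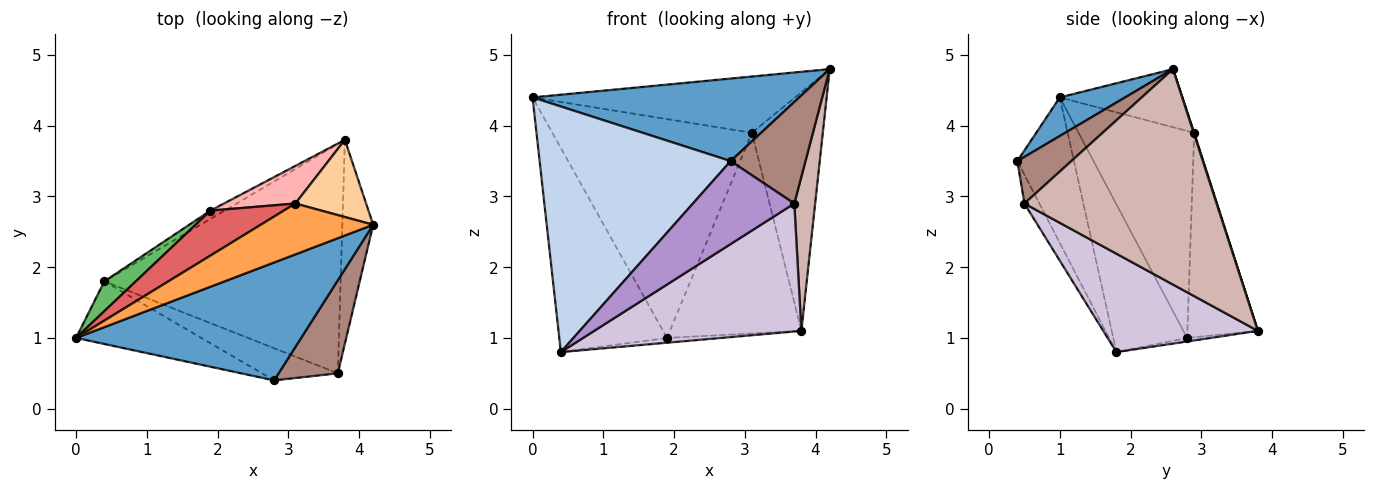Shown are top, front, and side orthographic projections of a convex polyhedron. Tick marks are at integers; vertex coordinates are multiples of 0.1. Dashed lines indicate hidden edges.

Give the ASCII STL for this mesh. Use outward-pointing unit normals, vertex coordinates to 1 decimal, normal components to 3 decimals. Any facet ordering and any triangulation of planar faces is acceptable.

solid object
 facet normal 0.139 -0.568 0.811
  outer loop
   vertex 2.8 0.4 3.5
   vertex 4.2 2.6 4.8
   vertex 0.0 1.0 4.4
  endloop
 endfacet
 facet normal -0.276 -0.931 -0.238
  outer loop
   vertex 0.4 1.8 0.8
   vertex 2.8 0.4 3.5
   vertex 0.0 1.0 4.4
  endloop
 endfacet
 facet normal -0.327 0.701 0.634
  outer loop
   vertex 3.1 2.9 3.9
   vertex 0.0 1.0 4.4
   vertex 4.2 2.6 4.8
  endloop
 endfacet
 facet normal 0.008 0.951 0.308
  outer loop
   vertex 3.1 2.9 3.9
   vertex 4.2 2.6 4.8
   vertex 3.8 3.8 1.1
  endloop
 endfacet
 facet normal -0.562 0.819 0.120
  outer loop
   vertex 1.9 2.8 1.0
   vertex 0.4 1.8 0.8
   vertex 0.0 1.0 4.4
  endloop
 endfacet
 facet normal -0.212 0.487 -0.847
  outer loop
   vertex 1.9 2.8 1.0
   vertex 3.8 3.8 1.1
   vertex 0.4 1.8 0.8
  endloop
 endfacet
 facet normal -0.494 0.852 0.175
  outer loop
   vertex 1.9 2.8 1.0
   vertex 0.0 1.0 4.4
   vertex 3.1 2.9 3.9
  endloop
 endfacet
 facet normal -0.466 0.870 0.163
  outer loop
   vertex 1.9 2.8 1.0
   vertex 3.1 2.9 3.9
   vertex 3.8 3.8 1.1
  endloop
 endfacet
 facet normal -0.136 -0.924 -0.358
  outer loop
   vertex 3.7 0.5 2.9
   vertex 2.8 0.4 3.5
   vertex 0.4 1.8 0.8
  endloop
 endfacet
 facet normal 0.342 -0.458 -0.821
  outer loop
   vertex 3.7 0.5 2.9
   vertex 0.4 1.8 0.8
   vertex 3.8 3.8 1.1
  endloop
 endfacet
 facet normal 0.470 -0.651 0.596
  outer loop
   vertex 3.7 0.5 2.9
   vertex 4.2 2.6 4.8
   vertex 2.8 0.4 3.5
  endloop
 endfacet
 facet normal 0.984 -0.107 -0.141
  outer loop
   vertex 3.7 0.5 2.9
   vertex 3.8 3.8 1.1
   vertex 4.2 2.6 4.8
  endloop
 endfacet
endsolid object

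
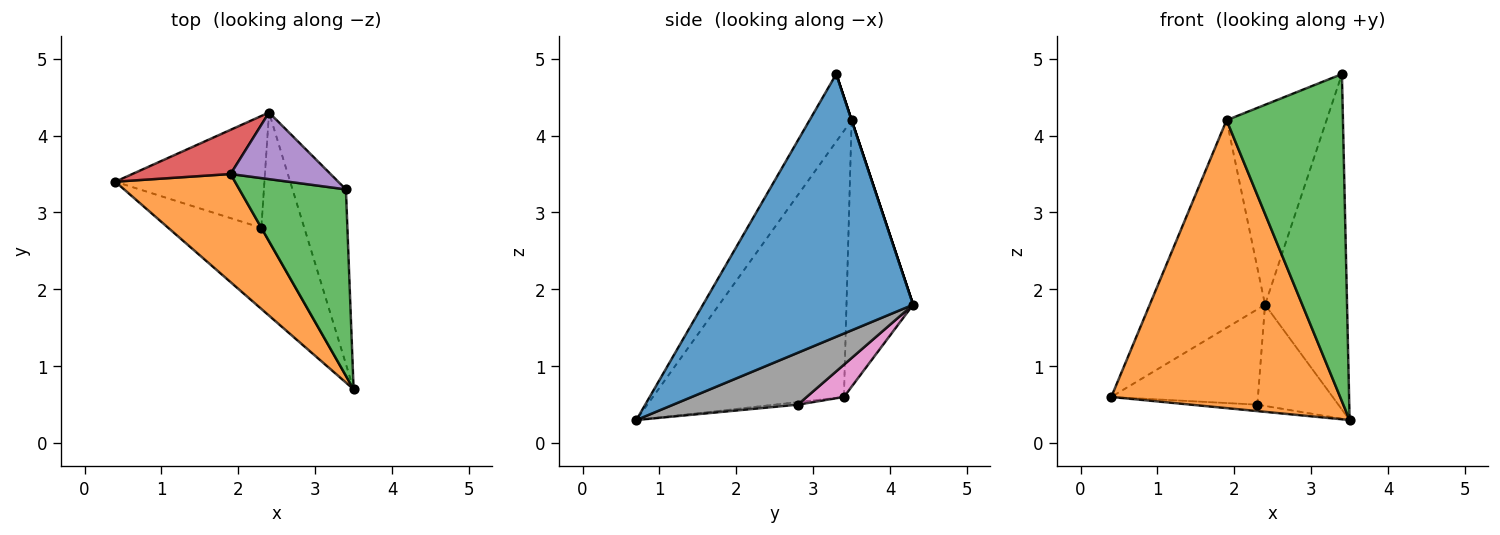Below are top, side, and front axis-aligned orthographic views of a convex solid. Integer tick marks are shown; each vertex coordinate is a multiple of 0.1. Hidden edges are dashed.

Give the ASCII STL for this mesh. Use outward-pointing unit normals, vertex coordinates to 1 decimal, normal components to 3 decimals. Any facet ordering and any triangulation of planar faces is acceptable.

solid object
 facet normal 0.915 0.357 -0.186
  outer loop
   vertex 3.4 3.3 4.8
   vertex 3.5 0.7 0.3
   vertex 2.4 4.3 1.8
  endloop
 endfacet
 facet normal -0.616 -0.738 0.277
  outer loop
   vertex 1.9 3.5 4.2
   vertex 0.4 3.4 0.6
   vertex 3.5 0.7 0.3
  endloop
 endfacet
 facet normal -0.299 -0.829 0.472
  outer loop
   vertex 1.9 3.5 4.2
   vertex 3.5 0.7 0.3
   vertex 3.4 3.3 4.8
  endloop
 endfacet
 facet normal -0.492 0.852 0.181
  outer loop
   vertex 1.9 3.5 4.2
   vertex 2.4 4.3 1.8
   vertex 0.4 3.4 0.6
  endloop
 endfacet
 facet normal 0.000 0.949 0.316
  outer loop
   vertex 1.9 3.5 4.2
   vertex 3.4 3.3 4.8
   vertex 2.4 4.3 1.8
  endloop
 endfacet
 facet normal -0.027 0.079 -0.996
  outer loop
   vertex 2.3 2.8 0.5
   vertex 3.5 0.7 0.3
   vertex 0.4 3.4 0.6
  endloop
 endfacet
 facet normal 0.163 0.640 -0.751
  outer loop
   vertex 2.3 2.8 0.5
   vertex 0.4 3.4 0.6
   vertex 2.4 4.3 1.8
  endloop
 endfacet
 facet normal 0.689 0.448 -0.570
  outer loop
   vertex 2.3 2.8 0.5
   vertex 2.4 4.3 1.8
   vertex 3.5 0.7 0.3
  endloop
 endfacet
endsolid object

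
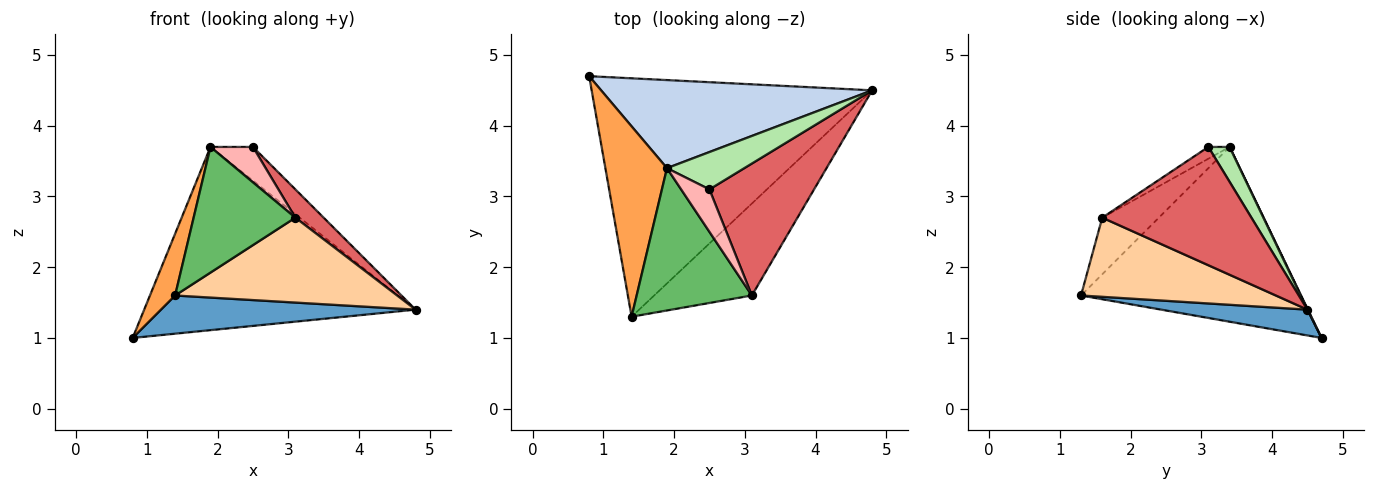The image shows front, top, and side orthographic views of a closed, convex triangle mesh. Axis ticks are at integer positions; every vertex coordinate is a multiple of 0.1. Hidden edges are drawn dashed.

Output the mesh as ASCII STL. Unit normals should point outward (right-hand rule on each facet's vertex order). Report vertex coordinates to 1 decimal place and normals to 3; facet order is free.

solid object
 facet normal 0.090 -0.158 -0.983
  outer loop
   vertex 1.4 1.3 1.6
   vertex 0.8 4.7 1.0
   vertex 4.8 4.5 1.4
  endloop
 endfacet
 facet normal 0.002 0.901 0.433
  outer loop
   vertex 1.9 3.4 3.7
   vertex 4.8 4.5 1.4
   vertex 0.8 4.7 1.0
  endloop
 endfacet
 facet normal -0.938 -0.107 0.330
  outer loop
   vertex 1.9 3.4 3.7
   vertex 0.8 4.7 1.0
   vertex 1.4 1.3 1.6
  endloop
 endfacet
 facet normal 0.511 -0.583 -0.631
  outer loop
   vertex 3.1 1.6 2.7
   vertex 1.4 1.3 1.6
   vertex 4.8 4.5 1.4
  endloop
 endfacet
 facet normal -0.346 -0.621 0.703
  outer loop
   vertex 3.1 1.6 2.7
   vertex 1.9 3.4 3.7
   vertex 1.4 1.3 1.6
  endloop
 endfacet
 facet normal 0.318 0.635 0.704
  outer loop
   vertex 2.5 3.1 3.7
   vertex 4.8 4.5 1.4
   vertex 1.9 3.4 3.7
  endloop
 endfacet
 facet normal 0.742 -0.141 0.656
  outer loop
   vertex 2.5 3.1 3.7
   vertex 3.1 1.6 2.7
   vertex 4.8 4.5 1.4
  endloop
 endfacet
 facet normal -0.305 -0.610 0.732
  outer loop
   vertex 2.5 3.1 3.7
   vertex 1.9 3.4 3.7
   vertex 3.1 1.6 2.7
  endloop
 endfacet
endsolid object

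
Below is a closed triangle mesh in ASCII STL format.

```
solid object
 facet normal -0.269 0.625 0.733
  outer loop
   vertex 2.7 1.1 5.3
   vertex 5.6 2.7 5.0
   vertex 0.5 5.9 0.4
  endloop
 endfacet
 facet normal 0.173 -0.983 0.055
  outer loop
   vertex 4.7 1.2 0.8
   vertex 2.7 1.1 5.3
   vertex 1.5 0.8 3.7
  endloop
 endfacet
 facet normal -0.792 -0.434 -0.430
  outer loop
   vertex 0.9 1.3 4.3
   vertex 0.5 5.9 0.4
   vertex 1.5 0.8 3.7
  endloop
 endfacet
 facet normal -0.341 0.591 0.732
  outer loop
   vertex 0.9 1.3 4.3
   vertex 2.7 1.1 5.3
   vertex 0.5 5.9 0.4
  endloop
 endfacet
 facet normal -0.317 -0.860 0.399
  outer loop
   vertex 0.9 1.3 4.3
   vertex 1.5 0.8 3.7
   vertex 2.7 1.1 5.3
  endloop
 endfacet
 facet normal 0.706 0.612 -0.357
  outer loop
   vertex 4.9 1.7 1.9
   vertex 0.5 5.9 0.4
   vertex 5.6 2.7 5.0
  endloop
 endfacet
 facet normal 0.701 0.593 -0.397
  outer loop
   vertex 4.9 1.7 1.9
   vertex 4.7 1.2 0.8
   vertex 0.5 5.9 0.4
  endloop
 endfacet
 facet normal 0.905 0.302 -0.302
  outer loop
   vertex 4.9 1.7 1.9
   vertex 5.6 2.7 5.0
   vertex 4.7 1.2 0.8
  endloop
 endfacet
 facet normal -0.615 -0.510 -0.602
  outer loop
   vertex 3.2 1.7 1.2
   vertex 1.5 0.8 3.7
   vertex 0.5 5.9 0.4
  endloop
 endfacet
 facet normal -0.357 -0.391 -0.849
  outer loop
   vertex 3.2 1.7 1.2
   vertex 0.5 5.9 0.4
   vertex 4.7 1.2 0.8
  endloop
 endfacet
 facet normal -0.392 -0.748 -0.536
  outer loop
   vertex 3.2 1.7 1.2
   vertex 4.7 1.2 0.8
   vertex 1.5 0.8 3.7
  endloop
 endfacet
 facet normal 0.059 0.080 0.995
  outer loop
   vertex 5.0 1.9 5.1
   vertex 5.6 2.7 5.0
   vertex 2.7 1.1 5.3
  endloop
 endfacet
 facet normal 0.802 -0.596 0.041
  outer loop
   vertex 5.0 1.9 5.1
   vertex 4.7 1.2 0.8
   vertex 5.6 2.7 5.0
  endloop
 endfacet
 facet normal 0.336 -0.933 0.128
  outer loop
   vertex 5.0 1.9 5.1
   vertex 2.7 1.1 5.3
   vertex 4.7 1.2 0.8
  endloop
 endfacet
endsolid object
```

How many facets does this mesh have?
14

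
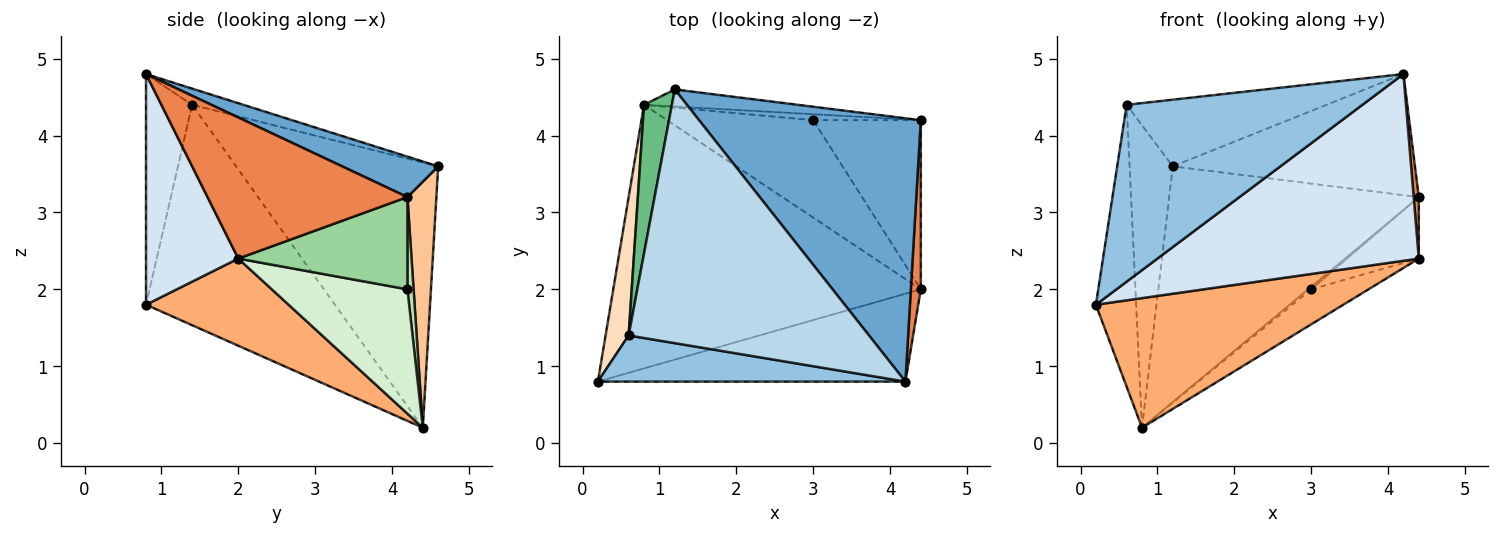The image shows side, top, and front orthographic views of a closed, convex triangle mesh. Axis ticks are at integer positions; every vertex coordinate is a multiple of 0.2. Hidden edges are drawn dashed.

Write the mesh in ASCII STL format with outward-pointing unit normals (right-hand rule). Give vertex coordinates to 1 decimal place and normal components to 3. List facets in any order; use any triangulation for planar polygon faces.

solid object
 facet normal 0.164 0.412 0.896
  outer loop
   vertex 1.2 4.6 3.6
   vertex 4.2 0.8 4.8
   vertex 4.4 4.2 3.2
  endloop
 endfacet
 facet normal -0.186 -0.951 0.248
  outer loop
   vertex 0.6 1.4 4.4
   vertex 0.2 0.8 1.8
   vertex 4.2 0.8 4.8
  endloop
 endfacet
 facet normal -0.065 0.253 0.965
  outer loop
   vertex 0.6 1.4 4.4
   vertex 4.2 0.8 4.8
   vertex 1.2 4.6 3.6
  endloop
 endfacet
 facet normal 0.304 -0.862 -0.406
  outer loop
   vertex 4.4 2.0 2.4
   vertex 4.2 0.8 4.8
   vertex 0.2 0.8 1.8
  endloop
 endfacet
 facet normal 0.997 -0.026 0.070
  outer loop
   vertex 4.4 2.0 2.4
   vertex 4.4 4.2 3.2
   vertex 4.2 0.8 4.8
  endloop
 endfacet
 facet normal 0.246 -0.428 -0.870
  outer loop
   vertex 0.8 4.4 0.2
   vertex 4.4 2.0 2.4
   vertex 0.2 0.8 1.8
  endloop
 endfacet
 facet normal 0.115 0.991 -0.072
  outer loop
   vertex 0.8 4.4 0.2
   vertex 1.2 4.6 3.6
   vertex 4.4 4.2 3.2
  endloop
 endfacet
 facet normal -0.973 0.207 0.102
  outer loop
   vertex 0.8 4.4 0.2
   vertex 0.2 0.8 1.8
   vertex 0.6 1.4 4.4
  endloop
 endfacet
 facet normal -0.973 0.208 0.102
  outer loop
   vertex 0.8 4.4 0.2
   vertex 0.6 1.4 4.4
   vertex 1.2 4.6 3.6
  endloop
 endfacet
 facet normal 0.627 0.266 -0.732
  outer loop
   vertex 3.0 4.2 2.0
   vertex 4.4 4.2 3.2
   vertex 4.4 2.0 2.4
  endloop
 endfacet
 facet normal 0.619 0.309 -0.722
  outer loop
   vertex 3.0 4.2 2.0
   vertex 0.8 4.4 0.2
   vertex 4.4 4.2 3.2
  endloop
 endfacet
 facet normal 0.625 0.264 -0.735
  outer loop
   vertex 3.0 4.2 2.0
   vertex 4.4 2.0 2.4
   vertex 0.8 4.4 0.2
  endloop
 endfacet
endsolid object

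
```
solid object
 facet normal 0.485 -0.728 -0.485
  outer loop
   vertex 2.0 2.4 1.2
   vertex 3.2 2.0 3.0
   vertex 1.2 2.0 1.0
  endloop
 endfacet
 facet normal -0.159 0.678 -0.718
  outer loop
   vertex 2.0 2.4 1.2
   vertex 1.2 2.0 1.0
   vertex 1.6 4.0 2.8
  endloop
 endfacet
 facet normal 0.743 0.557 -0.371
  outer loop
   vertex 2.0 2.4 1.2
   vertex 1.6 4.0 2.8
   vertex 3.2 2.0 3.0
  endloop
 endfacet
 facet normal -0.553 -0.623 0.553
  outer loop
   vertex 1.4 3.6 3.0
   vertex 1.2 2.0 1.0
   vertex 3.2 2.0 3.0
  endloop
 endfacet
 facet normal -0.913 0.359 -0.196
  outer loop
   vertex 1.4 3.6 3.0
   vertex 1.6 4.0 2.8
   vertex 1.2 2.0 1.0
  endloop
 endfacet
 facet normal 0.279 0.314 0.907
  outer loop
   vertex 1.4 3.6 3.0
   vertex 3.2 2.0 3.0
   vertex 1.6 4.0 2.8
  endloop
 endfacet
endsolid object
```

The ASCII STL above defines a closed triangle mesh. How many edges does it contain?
9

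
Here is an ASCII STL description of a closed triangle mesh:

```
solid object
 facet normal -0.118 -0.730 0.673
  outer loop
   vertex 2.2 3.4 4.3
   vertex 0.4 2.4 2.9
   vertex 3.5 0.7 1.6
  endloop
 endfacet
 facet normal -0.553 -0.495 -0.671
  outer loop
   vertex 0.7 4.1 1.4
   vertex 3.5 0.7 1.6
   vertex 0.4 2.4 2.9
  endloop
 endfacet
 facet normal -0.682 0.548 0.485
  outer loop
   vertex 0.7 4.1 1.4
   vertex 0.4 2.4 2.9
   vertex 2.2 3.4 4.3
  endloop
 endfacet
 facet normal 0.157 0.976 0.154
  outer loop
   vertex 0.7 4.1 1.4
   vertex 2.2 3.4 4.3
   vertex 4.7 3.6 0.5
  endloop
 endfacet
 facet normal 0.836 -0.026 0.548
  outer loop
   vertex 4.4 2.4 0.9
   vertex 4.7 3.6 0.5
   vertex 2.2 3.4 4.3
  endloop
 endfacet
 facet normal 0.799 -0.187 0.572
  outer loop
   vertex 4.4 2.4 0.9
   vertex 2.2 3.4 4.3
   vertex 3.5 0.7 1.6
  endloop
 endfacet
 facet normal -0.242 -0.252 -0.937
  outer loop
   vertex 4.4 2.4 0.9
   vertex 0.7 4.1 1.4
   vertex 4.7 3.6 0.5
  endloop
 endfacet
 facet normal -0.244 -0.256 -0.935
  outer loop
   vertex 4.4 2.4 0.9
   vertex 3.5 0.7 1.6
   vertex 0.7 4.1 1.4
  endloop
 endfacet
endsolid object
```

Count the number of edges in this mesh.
12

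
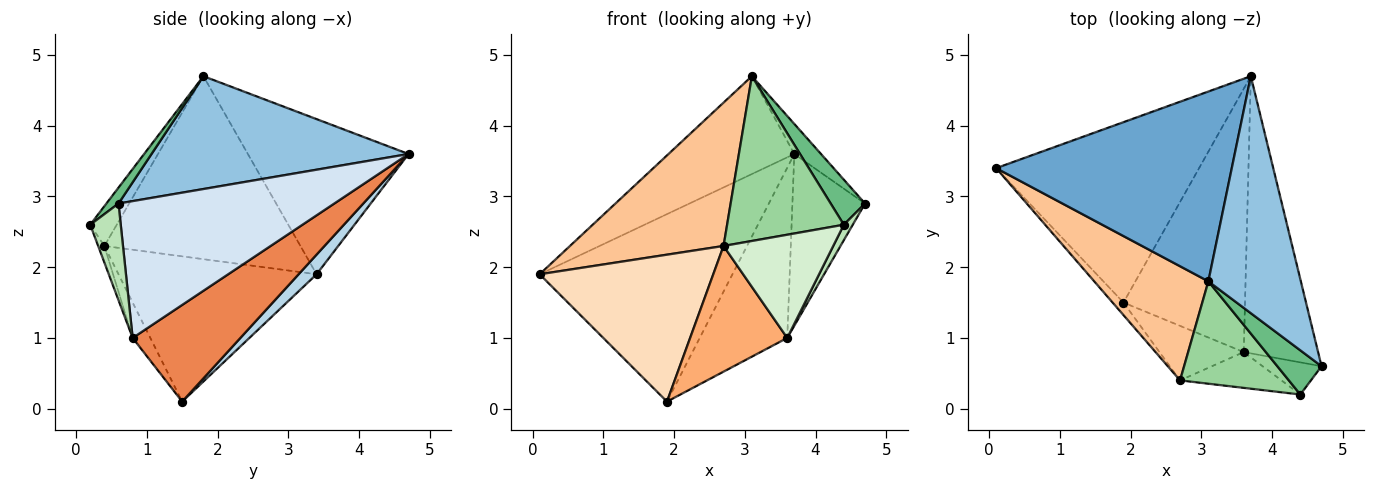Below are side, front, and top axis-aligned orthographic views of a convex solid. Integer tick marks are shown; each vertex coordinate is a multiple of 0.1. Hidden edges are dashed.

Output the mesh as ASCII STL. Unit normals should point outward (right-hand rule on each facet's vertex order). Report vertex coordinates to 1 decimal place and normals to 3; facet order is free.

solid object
 facet normal -0.505 0.395 0.767
  outer loop
   vertex 3.1 1.8 4.7
   vertex 3.7 4.7 3.6
   vertex 0.1 3.4 1.9
  endloop
 endfacet
 facet normal 0.771 0.080 0.632
  outer loop
   vertex 3.1 1.8 4.7
   vertex 4.7 0.6 2.9
   vertex 3.7 4.7 3.6
  endloop
 endfacet
 facet normal 0.067 0.719 -0.692
  outer loop
   vertex 1.9 1.5 0.1
   vertex 0.1 3.4 1.9
   vertex 3.7 4.7 3.6
  endloop
 endfacet
 facet normal 0.843 0.284 -0.458
  outer loop
   vertex 3.6 0.8 1.0
   vertex 3.7 4.7 3.6
   vertex 4.7 0.6 2.9
  endloop
 endfacet
 facet normal 0.556 0.451 -0.698
  outer loop
   vertex 3.6 0.8 1.0
   vertex 1.9 1.5 0.1
   vertex 3.7 4.7 3.6
  endloop
 endfacet
 facet normal -0.165 -0.905 -0.393
  outer loop
   vertex 2.7 0.4 2.3
   vertex 1.9 1.5 0.1
   vertex 3.6 0.8 1.0
  endloop
 endfacet
 facet normal -0.707 -0.554 0.441
  outer loop
   vertex 2.7 0.4 2.3
   vertex 3.1 1.8 4.7
   vertex 0.1 3.4 1.9
  endloop
 endfacet
 facet normal -0.751 -0.658 -0.056
  outer loop
   vertex 2.7 0.4 2.3
   vertex 0.1 3.4 1.9
   vertex 1.9 1.5 0.1
  endloop
 endfacet
 facet normal 0.244 -0.692 0.679
  outer loop
   vertex 4.4 0.2 2.6
   vertex 4.7 0.6 2.9
   vertex 3.1 1.8 4.7
  endloop
 endfacet
 facet normal -0.190 -0.834 0.518
  outer loop
   vertex 4.4 0.2 2.6
   vertex 3.1 1.8 4.7
   vertex 2.7 0.4 2.3
  endloop
 endfacet
 facet normal 0.828 -0.242 -0.505
  outer loop
   vertex 4.4 0.2 2.6
   vertex 3.6 0.8 1.0
   vertex 4.7 0.6 2.9
  endloop
 endfacet
 facet normal -0.053 -0.943 -0.327
  outer loop
   vertex 4.4 0.2 2.6
   vertex 2.7 0.4 2.3
   vertex 3.6 0.8 1.0
  endloop
 endfacet
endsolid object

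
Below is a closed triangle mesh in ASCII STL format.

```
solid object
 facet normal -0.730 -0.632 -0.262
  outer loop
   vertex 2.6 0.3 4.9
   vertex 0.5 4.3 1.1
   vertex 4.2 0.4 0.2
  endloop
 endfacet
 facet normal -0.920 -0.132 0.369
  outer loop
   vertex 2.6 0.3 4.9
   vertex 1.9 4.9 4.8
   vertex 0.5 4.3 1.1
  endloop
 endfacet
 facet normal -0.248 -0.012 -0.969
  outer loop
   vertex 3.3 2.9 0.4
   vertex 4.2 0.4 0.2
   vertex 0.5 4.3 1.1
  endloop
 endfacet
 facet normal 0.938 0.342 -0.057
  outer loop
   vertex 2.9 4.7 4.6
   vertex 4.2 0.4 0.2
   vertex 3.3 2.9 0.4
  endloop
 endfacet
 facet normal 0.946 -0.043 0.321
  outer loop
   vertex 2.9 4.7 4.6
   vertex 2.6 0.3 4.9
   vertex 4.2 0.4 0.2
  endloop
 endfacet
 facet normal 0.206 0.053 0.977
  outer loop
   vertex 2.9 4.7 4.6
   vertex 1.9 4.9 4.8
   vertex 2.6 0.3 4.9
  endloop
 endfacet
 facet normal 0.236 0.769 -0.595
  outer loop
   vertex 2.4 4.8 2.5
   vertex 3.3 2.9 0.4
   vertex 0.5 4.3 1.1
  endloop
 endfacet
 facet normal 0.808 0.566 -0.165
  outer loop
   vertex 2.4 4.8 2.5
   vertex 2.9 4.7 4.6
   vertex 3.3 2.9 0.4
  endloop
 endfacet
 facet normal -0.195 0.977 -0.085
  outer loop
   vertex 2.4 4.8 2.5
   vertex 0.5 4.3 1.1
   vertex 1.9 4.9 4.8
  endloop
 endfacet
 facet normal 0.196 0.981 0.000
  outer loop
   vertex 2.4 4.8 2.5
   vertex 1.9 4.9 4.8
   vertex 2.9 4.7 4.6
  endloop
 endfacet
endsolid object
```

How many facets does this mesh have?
10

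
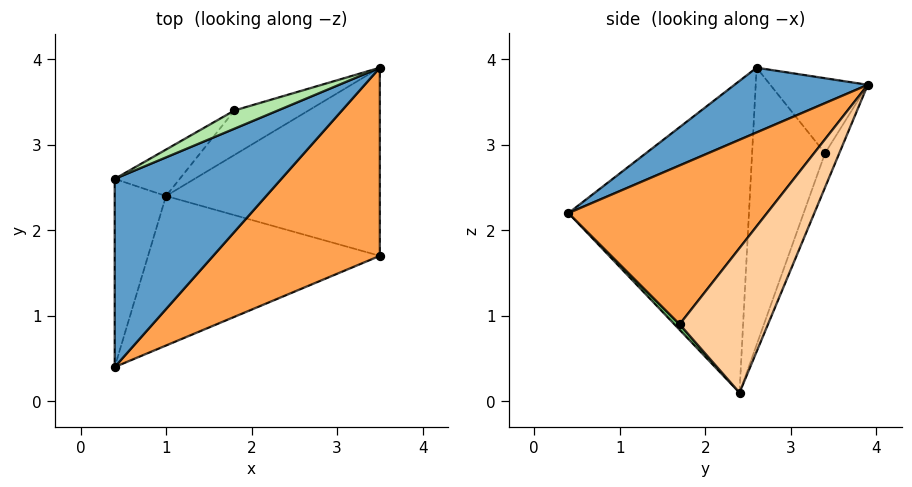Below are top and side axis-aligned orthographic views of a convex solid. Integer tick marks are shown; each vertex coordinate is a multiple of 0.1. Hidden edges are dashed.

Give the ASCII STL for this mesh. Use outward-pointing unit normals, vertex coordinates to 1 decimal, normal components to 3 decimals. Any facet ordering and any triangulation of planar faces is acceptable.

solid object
 facet normal 0.294 -0.584 0.756
  outer loop
   vertex 0.4 0.4 2.2
   vertex 3.5 3.9 3.7
   vertex 0.4 2.6 3.9
  endloop
 endfacet
 facet normal -0.979 0.125 -0.161
  outer loop
   vertex 1.0 2.4 0.1
   vertex 0.4 0.4 2.2
   vertex 0.4 2.6 3.9
  endloop
 endfacet
 facet normal 0.507 -0.678 0.532
  outer loop
   vertex 3.5 1.7 0.9
   vertex 3.5 3.9 3.7
   vertex 0.4 0.4 2.2
  endloop
 endfacet
 facet normal 0.386 0.726 -0.570
  outer loop
   vertex 3.5 1.7 0.9
   vertex 1.0 2.4 0.1
   vertex 3.5 3.9 3.7
  endloop
 endfacet
 facet normal 0.016 -0.726 -0.687
  outer loop
   vertex 3.5 1.7 0.9
   vertex 0.4 0.4 2.2
   vertex 1.0 2.4 0.1
  endloop
 endfacet
 facet normal -0.366 0.906 0.212
  outer loop
   vertex 1.8 3.4 2.9
   vertex 0.4 2.6 3.9
   vertex 3.5 3.9 3.7
  endloop
 endfacet
 facet normal -0.561 0.817 -0.132
  outer loop
   vertex 1.8 3.4 2.9
   vertex 1.0 2.4 0.1
   vertex 0.4 2.6 3.9
  endloop
 endfacet
 facet normal -0.138 0.945 -0.298
  outer loop
   vertex 1.8 3.4 2.9
   vertex 3.5 3.9 3.7
   vertex 1.0 2.4 0.1
  endloop
 endfacet
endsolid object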